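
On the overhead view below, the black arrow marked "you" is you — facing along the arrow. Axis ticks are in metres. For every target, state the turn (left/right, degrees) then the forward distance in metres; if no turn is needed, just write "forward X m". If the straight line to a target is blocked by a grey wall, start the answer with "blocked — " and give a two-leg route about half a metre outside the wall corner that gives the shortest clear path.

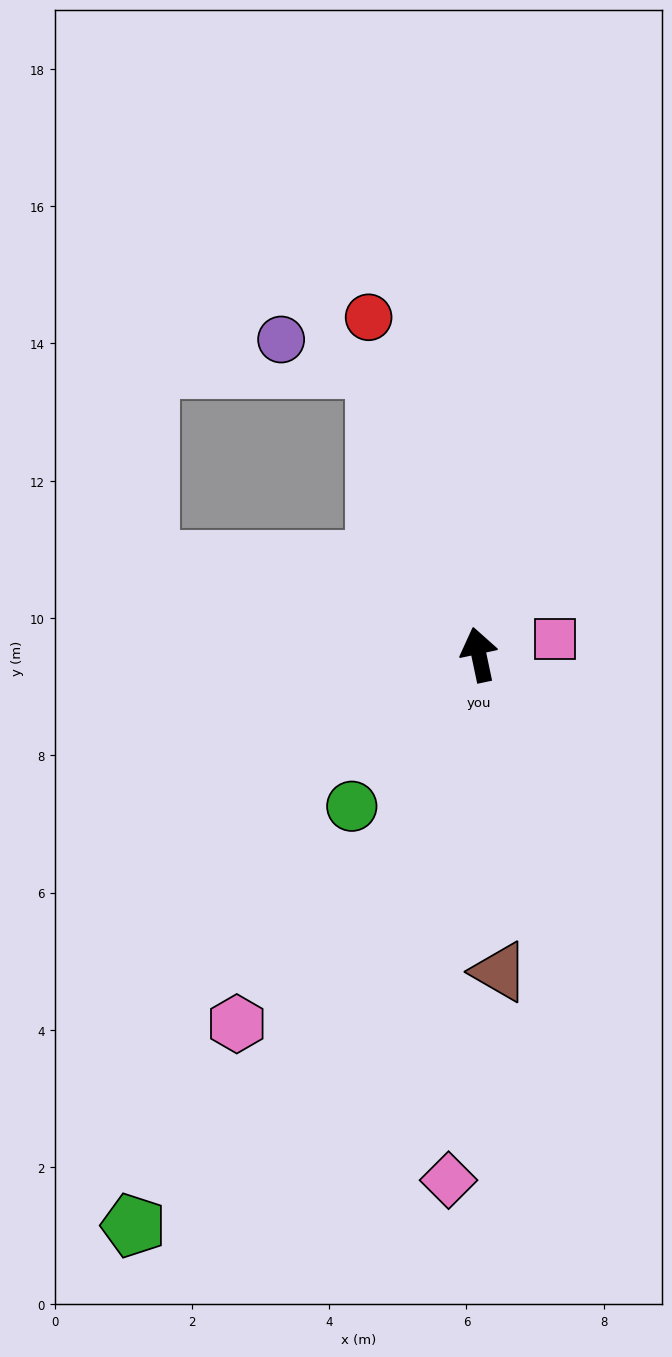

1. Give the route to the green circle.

turn left 128°, forward 2.9 m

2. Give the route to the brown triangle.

turn left 172°, forward 4.6 m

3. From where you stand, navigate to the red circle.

turn left 6°, forward 5.2 m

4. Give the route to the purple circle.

blocked — turn left 8°, forward 4.4 m, then turn left 53°, forward 1.4 m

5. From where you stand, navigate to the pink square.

turn right 90°, forward 1.1 m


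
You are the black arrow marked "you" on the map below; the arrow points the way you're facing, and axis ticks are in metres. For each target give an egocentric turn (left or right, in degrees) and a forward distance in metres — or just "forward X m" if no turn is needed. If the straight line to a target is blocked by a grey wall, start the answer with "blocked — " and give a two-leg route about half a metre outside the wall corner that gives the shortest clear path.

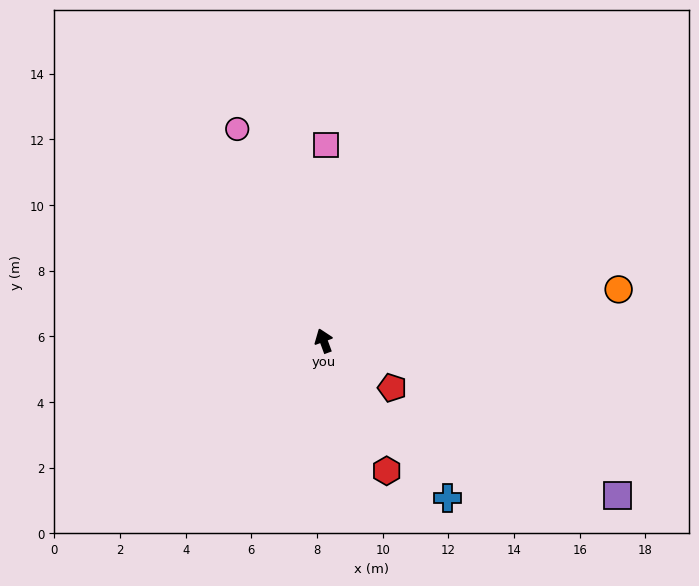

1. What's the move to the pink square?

turn right 21°, forward 6.0 m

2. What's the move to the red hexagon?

turn right 174°, forward 4.4 m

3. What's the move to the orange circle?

turn right 100°, forward 9.1 m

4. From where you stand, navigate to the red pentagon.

turn right 145°, forward 2.5 m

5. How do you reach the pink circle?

forward 7.0 m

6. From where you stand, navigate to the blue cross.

turn right 162°, forward 6.1 m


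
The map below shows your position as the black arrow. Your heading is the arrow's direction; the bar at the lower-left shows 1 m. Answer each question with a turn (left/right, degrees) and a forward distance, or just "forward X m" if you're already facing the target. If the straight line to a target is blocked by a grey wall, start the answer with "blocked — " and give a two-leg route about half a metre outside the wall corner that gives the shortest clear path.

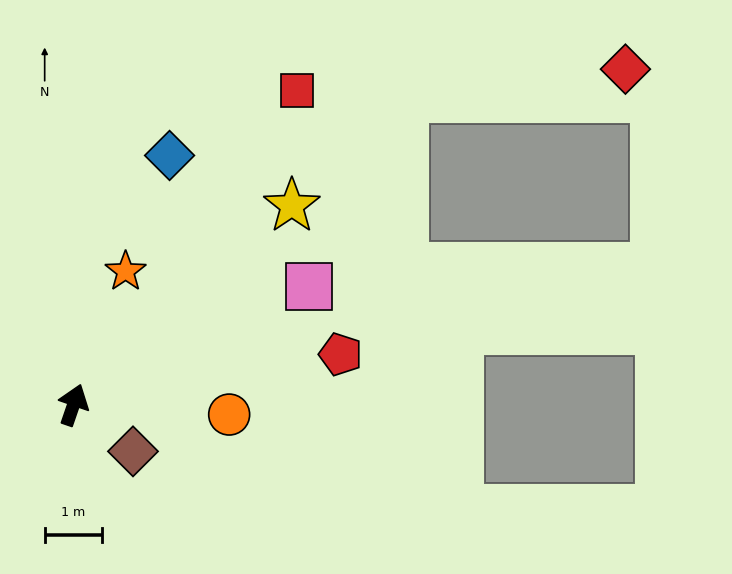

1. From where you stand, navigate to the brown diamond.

turn right 109°, forward 1.3 m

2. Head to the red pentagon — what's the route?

turn right 60°, forward 4.7 m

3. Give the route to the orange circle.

turn right 75°, forward 2.7 m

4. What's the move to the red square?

turn right 16°, forward 6.7 m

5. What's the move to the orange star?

turn right 2°, forward 2.5 m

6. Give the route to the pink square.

turn right 44°, forward 4.6 m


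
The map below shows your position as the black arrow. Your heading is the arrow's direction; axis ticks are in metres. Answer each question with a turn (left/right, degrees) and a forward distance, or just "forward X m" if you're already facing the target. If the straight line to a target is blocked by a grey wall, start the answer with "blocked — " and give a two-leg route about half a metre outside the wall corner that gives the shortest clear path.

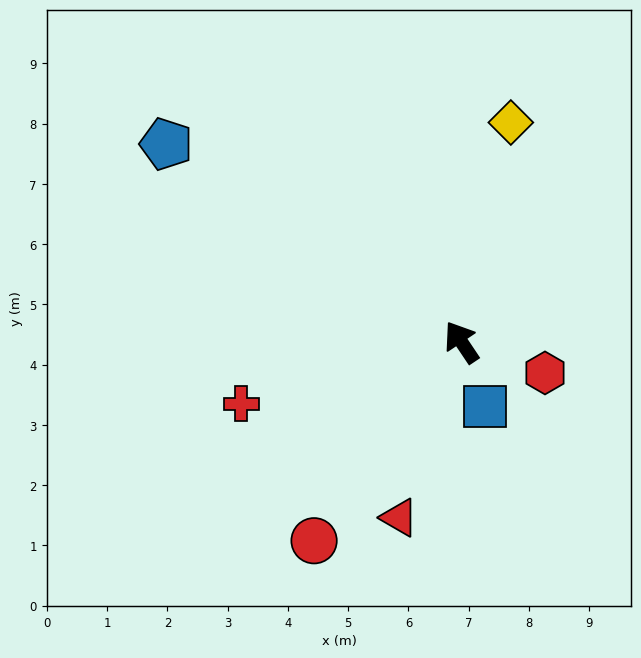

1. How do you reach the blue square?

turn left 166°, forward 1.1 m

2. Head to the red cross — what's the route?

turn left 72°, forward 3.8 m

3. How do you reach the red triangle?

turn left 127°, forward 3.1 m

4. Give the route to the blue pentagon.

turn left 22°, forward 5.9 m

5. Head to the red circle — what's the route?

turn left 110°, forward 4.1 m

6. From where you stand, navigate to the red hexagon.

turn right 144°, forward 1.5 m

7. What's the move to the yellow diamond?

turn right 46°, forward 3.7 m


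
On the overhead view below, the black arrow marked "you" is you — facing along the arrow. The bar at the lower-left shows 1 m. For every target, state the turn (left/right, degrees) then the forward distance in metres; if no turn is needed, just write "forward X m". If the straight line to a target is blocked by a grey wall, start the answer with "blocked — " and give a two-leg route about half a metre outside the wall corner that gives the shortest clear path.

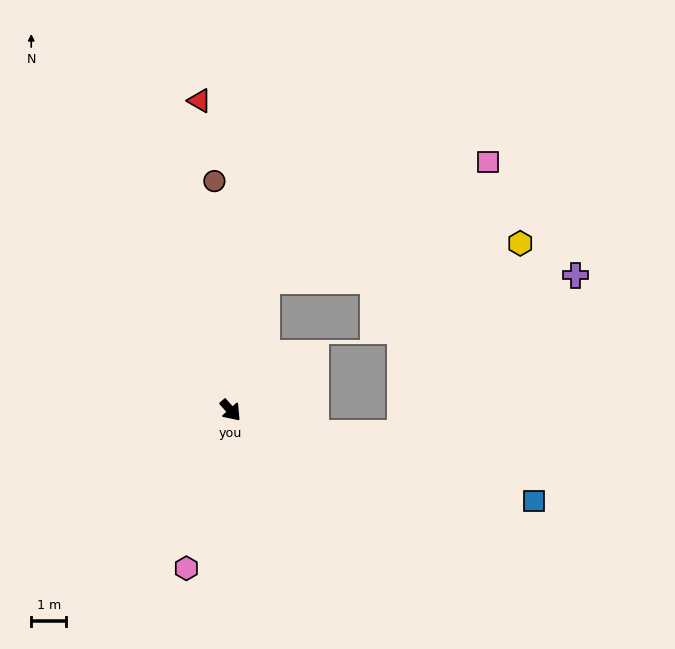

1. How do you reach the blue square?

turn left 32°, forward 9.0 m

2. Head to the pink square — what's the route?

blocked — turn left 124°, forward 3.9 m, then turn right 48°, forward 7.2 m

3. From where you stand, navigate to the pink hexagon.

turn right 57°, forward 4.7 m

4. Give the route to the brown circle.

turn left 142°, forward 6.5 m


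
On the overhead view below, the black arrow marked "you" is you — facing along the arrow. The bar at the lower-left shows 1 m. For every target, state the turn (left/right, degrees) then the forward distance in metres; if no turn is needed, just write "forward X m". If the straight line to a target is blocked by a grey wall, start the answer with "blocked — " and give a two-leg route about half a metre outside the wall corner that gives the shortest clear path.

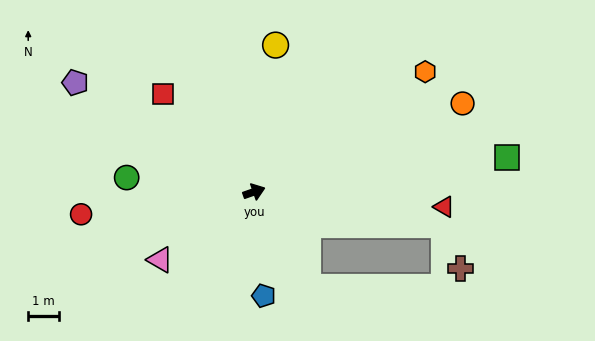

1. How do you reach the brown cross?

blocked — turn right 29°, forward 6.2 m, then turn right 59°, forward 1.5 m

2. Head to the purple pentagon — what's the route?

turn left 129°, forward 6.7 m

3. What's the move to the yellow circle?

turn left 62°, forward 4.7 m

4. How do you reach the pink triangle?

turn right 164°, forward 3.7 m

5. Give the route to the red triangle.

turn right 24°, forward 6.1 m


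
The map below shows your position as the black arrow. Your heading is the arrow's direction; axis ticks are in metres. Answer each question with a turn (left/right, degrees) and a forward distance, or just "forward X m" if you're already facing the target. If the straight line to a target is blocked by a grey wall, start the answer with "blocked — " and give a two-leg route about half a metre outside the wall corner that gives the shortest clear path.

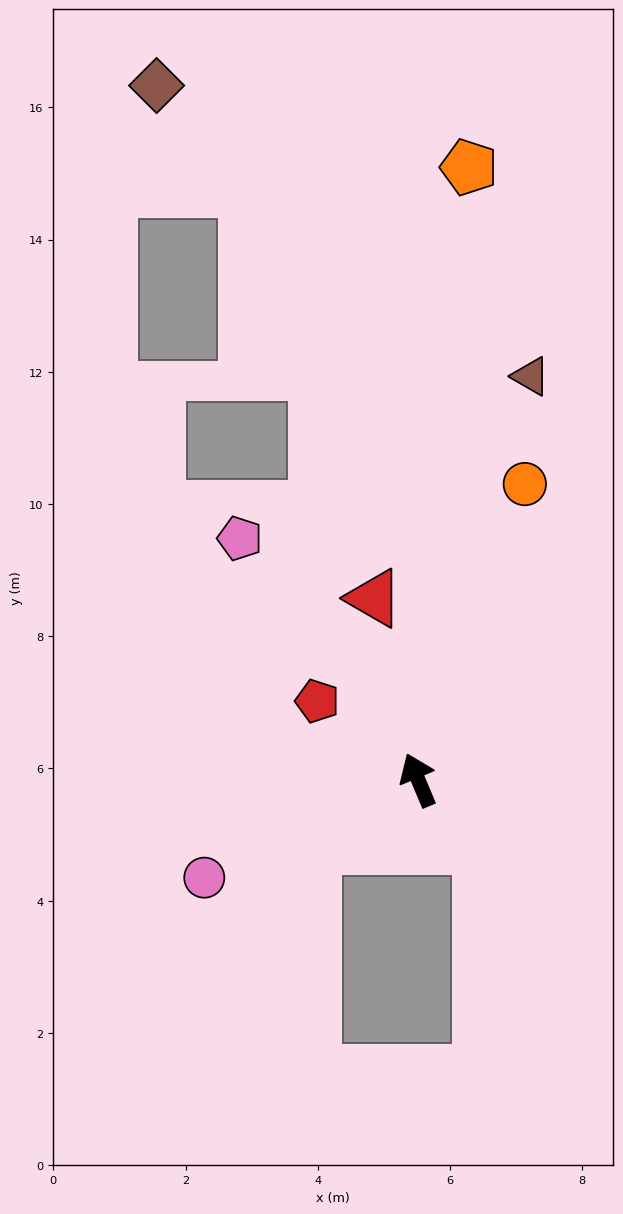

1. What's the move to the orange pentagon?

turn right 28°, forward 9.3 m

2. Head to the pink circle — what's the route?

turn left 92°, forward 3.6 m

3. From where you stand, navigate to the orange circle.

turn right 43°, forward 4.8 m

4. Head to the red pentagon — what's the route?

turn left 29°, forward 1.9 m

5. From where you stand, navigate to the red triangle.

turn right 9°, forward 2.8 m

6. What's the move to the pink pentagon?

turn left 14°, forward 4.5 m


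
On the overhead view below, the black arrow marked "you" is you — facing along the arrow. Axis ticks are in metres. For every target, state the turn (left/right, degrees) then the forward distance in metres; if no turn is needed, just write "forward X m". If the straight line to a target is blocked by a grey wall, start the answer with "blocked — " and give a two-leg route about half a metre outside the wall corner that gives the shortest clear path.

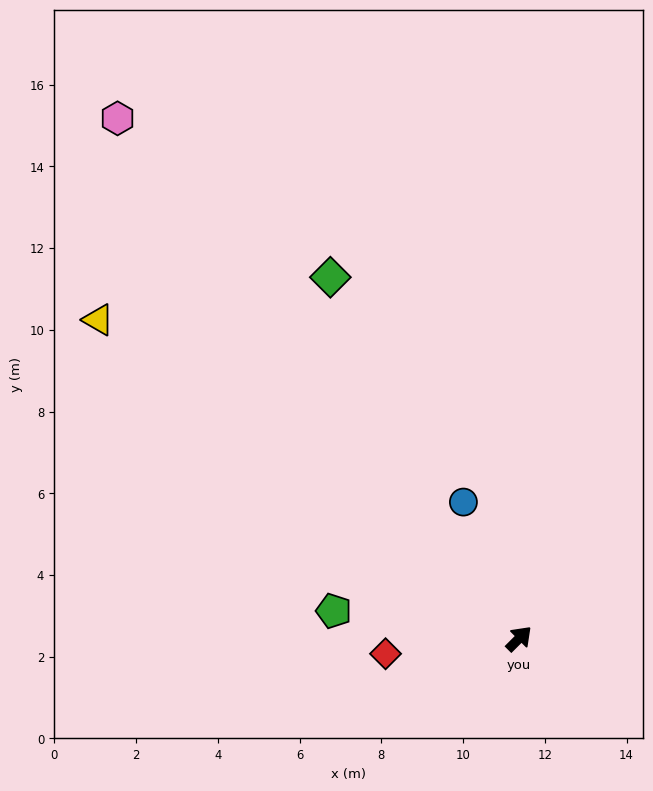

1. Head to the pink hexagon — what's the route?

turn left 83°, forward 16.1 m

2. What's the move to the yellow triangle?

turn left 98°, forward 12.9 m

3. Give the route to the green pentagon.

turn left 127°, forward 4.6 m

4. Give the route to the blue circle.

turn left 67°, forward 3.6 m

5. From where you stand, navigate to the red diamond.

turn left 142°, forward 3.3 m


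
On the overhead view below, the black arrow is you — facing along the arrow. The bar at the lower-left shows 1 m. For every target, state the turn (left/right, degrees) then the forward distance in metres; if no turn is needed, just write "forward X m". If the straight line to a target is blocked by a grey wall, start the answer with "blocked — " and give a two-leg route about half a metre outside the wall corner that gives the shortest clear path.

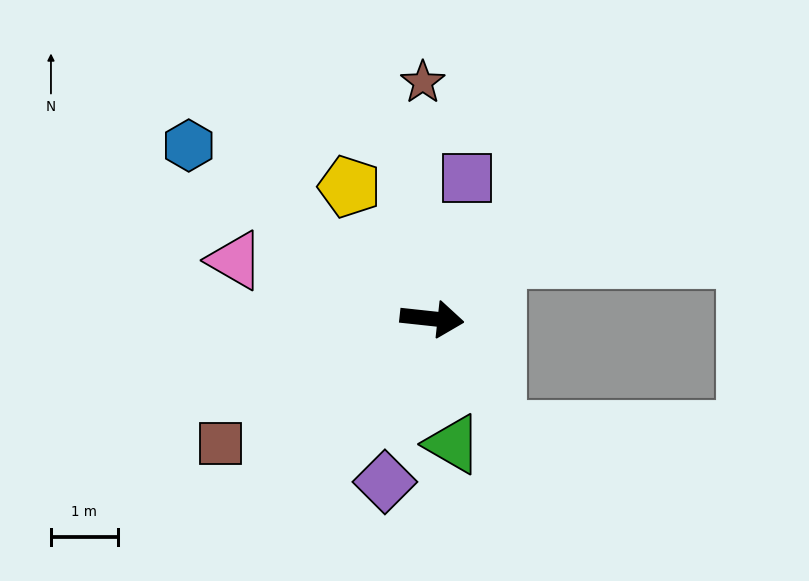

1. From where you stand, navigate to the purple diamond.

turn right 100°, forward 2.5 m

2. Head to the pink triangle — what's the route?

turn left 170°, forward 3.1 m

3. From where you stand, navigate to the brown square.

turn right 143°, forward 3.7 m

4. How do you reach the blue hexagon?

turn left 151°, forward 4.5 m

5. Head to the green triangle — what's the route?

turn right 74°, forward 1.9 m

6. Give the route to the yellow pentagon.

turn left 128°, forward 2.3 m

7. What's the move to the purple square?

turn left 82°, forward 2.2 m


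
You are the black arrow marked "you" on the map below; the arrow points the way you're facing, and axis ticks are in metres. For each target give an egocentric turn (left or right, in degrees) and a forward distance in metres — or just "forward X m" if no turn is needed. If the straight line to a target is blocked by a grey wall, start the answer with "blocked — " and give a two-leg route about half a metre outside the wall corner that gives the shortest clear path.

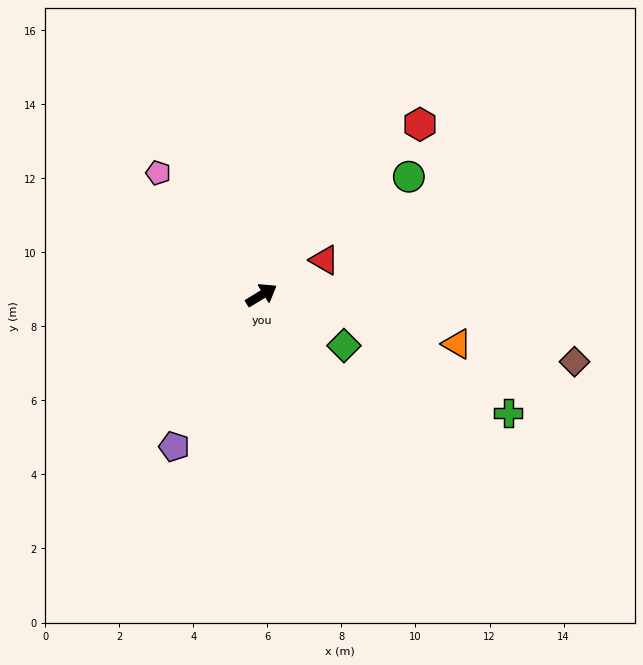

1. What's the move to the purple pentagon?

turn right 151°, forward 4.7 m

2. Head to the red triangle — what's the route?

turn right 2°, forward 1.9 m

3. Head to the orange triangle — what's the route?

turn right 45°, forward 5.4 m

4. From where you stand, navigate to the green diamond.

turn right 63°, forward 2.6 m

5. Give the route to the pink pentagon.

turn left 99°, forward 4.3 m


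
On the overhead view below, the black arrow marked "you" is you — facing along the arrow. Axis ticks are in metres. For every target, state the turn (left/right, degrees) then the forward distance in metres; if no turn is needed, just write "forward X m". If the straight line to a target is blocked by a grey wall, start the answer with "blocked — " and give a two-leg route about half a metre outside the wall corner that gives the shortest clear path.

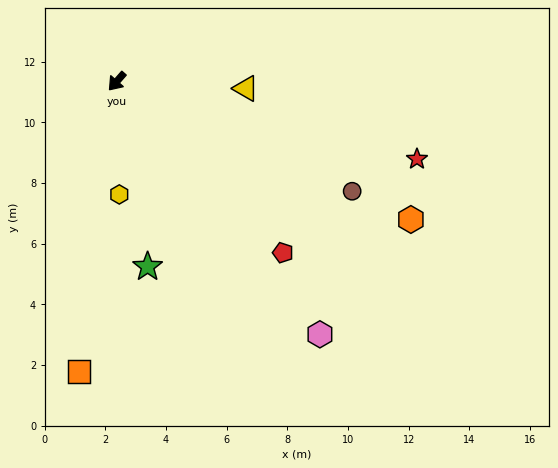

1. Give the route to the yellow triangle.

turn left 128°, forward 4.3 m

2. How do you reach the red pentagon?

turn left 85°, forward 7.9 m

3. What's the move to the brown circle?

turn left 106°, forward 8.6 m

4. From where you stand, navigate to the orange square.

turn left 34°, forward 9.6 m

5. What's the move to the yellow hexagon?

turn left 42°, forward 3.7 m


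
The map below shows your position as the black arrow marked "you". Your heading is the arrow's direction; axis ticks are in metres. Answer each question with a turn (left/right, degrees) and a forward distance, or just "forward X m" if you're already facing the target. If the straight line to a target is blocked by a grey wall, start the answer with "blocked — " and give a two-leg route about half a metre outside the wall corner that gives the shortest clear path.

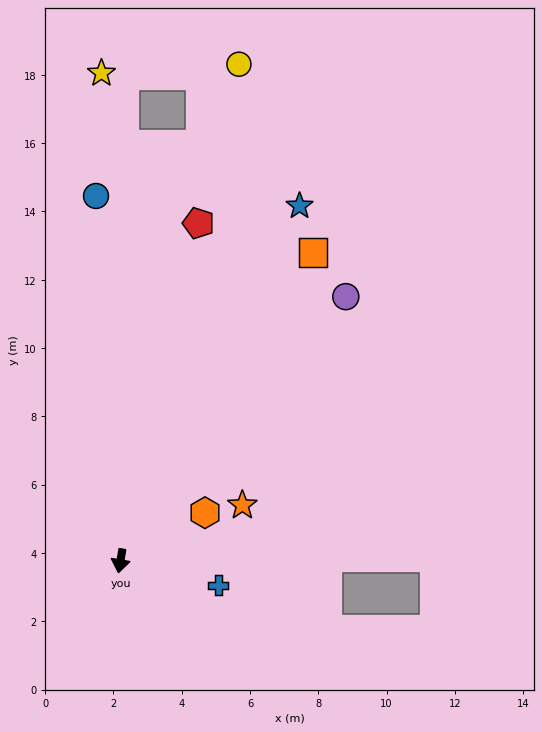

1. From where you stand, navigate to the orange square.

turn left 158°, forward 10.6 m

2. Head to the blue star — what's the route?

turn left 163°, forward 11.6 m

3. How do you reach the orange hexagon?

turn left 129°, forward 2.8 m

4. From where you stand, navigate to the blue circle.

turn right 167°, forward 10.7 m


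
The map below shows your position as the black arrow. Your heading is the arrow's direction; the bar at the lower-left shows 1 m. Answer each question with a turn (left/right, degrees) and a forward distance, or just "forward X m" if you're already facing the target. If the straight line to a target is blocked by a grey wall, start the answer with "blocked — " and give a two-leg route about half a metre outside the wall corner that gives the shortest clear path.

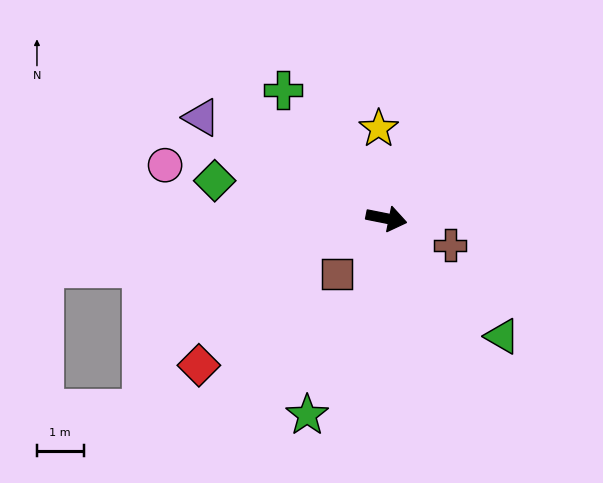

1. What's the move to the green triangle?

turn right 34°, forward 3.5 m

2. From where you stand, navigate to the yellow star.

turn left 106°, forward 1.9 m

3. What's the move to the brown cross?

turn right 11°, forward 1.5 m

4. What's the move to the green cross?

turn left 140°, forward 3.5 m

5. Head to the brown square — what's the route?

turn right 120°, forward 1.6 m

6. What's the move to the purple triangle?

turn left 163°, forward 4.5 m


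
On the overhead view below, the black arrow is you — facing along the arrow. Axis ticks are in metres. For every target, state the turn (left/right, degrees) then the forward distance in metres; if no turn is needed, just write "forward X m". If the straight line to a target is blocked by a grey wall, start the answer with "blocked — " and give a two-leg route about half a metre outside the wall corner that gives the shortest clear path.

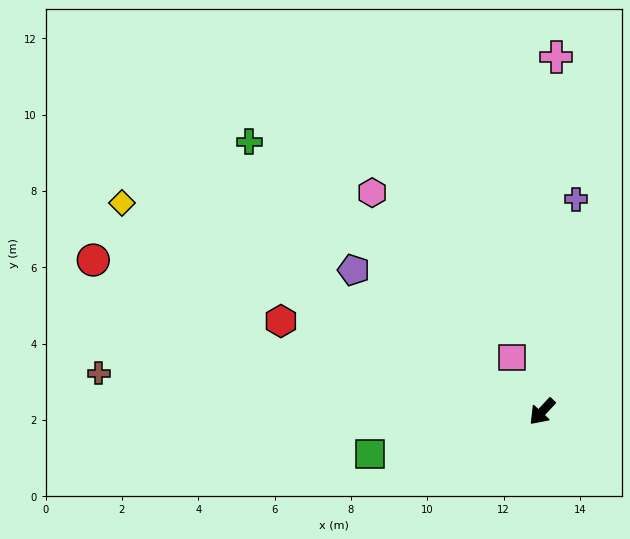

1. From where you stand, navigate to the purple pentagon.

turn right 84°, forward 6.2 m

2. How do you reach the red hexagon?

turn right 66°, forward 7.2 m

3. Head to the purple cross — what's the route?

turn right 146°, forward 5.6 m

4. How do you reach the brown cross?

turn right 52°, forward 11.7 m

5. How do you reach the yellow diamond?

turn right 74°, forward 12.3 m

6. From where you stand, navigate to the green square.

turn right 33°, forward 4.6 m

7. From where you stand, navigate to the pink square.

turn right 108°, forward 1.6 m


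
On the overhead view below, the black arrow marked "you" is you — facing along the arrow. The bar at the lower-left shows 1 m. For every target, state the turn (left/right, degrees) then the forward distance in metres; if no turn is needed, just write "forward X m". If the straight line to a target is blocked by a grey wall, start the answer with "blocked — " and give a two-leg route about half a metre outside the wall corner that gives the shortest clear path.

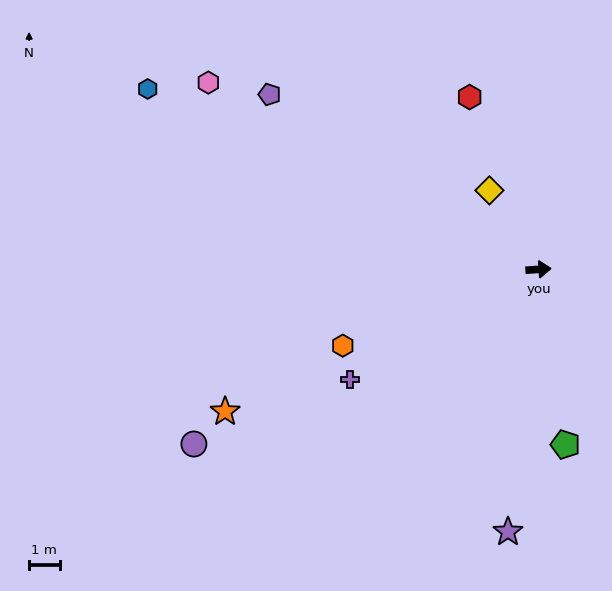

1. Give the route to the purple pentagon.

turn left 143°, forward 10.5 m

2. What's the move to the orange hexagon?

turn right 163°, forward 6.8 m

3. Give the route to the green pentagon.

turn right 85°, forward 5.8 m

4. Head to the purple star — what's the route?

turn right 100°, forward 8.6 m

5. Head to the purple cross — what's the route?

turn right 154°, forward 7.1 m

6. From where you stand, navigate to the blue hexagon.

turn left 151°, forward 14.0 m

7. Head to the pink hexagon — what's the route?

turn left 147°, forward 12.4 m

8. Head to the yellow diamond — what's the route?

turn left 118°, forward 3.0 m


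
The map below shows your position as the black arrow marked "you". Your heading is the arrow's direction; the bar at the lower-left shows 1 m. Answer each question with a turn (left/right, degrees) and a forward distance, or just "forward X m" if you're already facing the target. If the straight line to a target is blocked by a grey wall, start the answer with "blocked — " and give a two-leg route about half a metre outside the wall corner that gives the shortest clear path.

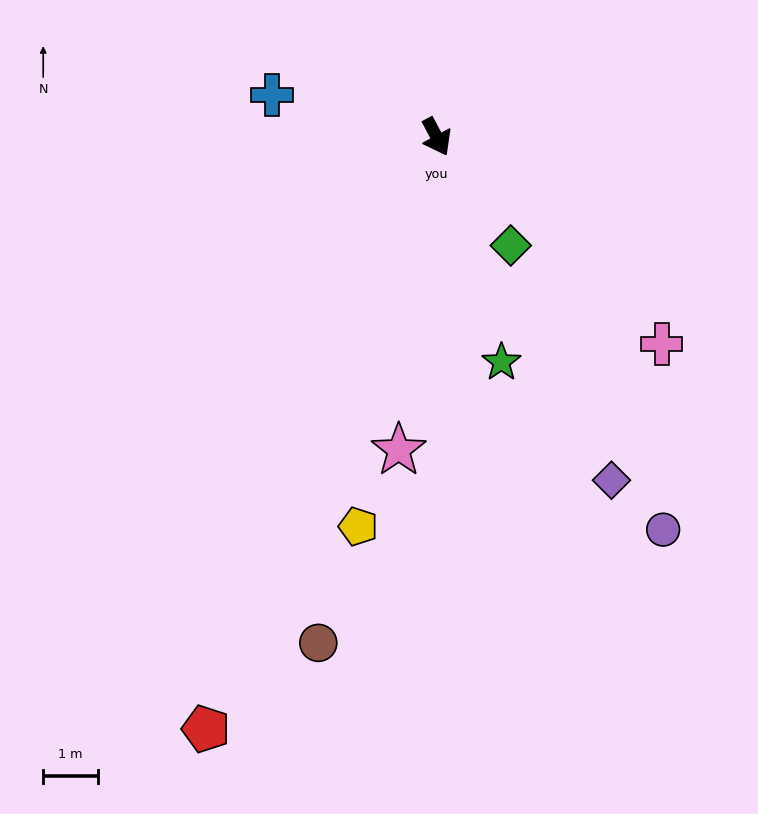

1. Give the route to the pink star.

turn right 35°, forward 5.7 m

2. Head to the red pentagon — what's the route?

turn right 49°, forward 11.6 m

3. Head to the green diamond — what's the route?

turn left 6°, forward 2.4 m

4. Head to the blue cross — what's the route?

turn right 132°, forward 3.1 m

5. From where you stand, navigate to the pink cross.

turn left 19°, forward 5.6 m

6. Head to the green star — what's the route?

turn right 12°, forward 4.3 m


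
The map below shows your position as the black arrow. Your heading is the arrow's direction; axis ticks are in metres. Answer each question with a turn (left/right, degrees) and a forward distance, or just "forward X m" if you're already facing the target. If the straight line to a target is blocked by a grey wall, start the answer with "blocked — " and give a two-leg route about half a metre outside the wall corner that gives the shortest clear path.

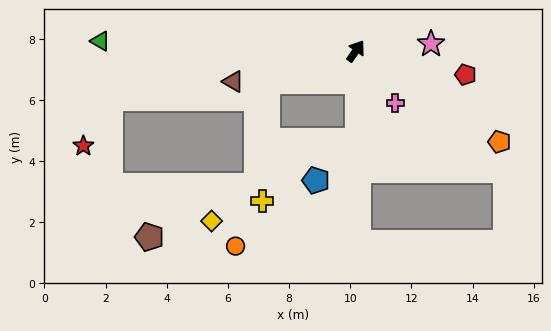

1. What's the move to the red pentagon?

turn right 68°, forward 3.7 m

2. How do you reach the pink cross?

turn right 108°, forward 2.1 m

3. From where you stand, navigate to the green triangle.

turn left 122°, forward 8.4 m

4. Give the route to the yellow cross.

blocked — turn left 144°, forward 3.1 m, then turn left 68°, forward 3.9 m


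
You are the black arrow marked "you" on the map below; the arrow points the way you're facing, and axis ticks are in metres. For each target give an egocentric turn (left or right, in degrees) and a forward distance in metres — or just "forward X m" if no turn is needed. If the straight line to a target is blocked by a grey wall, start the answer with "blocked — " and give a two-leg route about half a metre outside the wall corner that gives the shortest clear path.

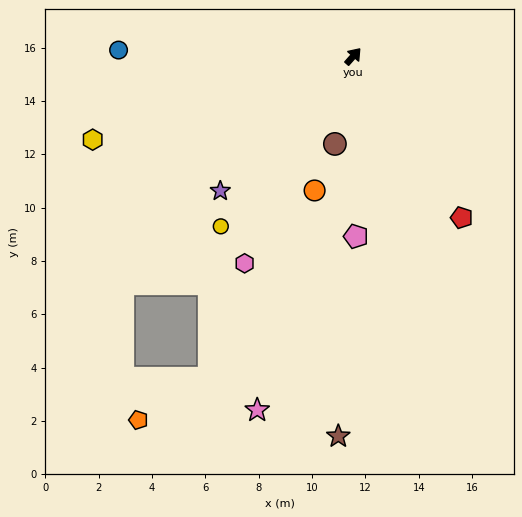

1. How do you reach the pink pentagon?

turn right 138°, forward 6.8 m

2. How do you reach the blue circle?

turn left 130°, forward 8.8 m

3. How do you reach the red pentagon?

turn right 105°, forward 7.3 m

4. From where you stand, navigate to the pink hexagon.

turn right 166°, forward 8.8 m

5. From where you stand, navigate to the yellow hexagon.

turn left 149°, forward 10.3 m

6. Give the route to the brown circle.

turn right 150°, forward 3.4 m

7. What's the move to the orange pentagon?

blocked — turn right 163°, forward 13.2 m, then turn right 35°, forward 3.1 m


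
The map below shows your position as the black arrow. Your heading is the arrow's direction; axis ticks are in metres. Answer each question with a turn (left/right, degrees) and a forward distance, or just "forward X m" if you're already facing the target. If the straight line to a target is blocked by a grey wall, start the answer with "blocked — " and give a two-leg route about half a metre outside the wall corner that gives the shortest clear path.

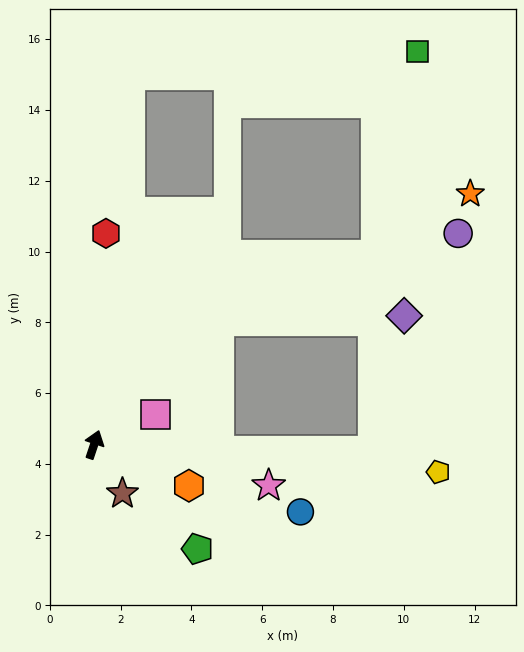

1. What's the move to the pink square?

turn right 45°, forward 1.9 m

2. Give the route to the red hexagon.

turn left 15°, forward 6.0 m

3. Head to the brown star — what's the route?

turn right 131°, forward 1.6 m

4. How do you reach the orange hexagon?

turn right 95°, forward 2.9 m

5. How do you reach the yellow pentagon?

turn right 76°, forward 9.8 m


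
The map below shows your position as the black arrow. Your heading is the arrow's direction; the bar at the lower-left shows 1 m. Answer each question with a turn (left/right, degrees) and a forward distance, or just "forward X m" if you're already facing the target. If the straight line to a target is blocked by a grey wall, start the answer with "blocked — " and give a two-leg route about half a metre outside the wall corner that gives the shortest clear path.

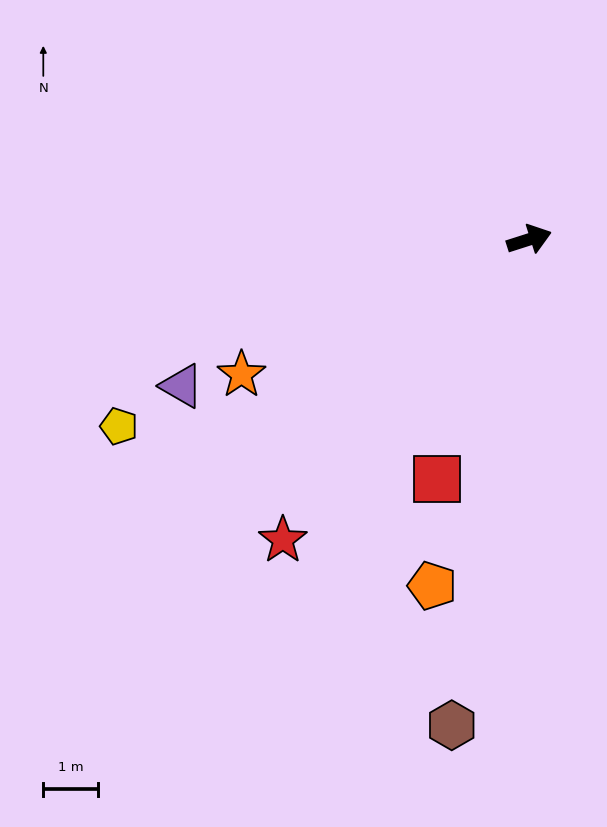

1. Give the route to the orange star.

turn right 173°, forward 5.8 m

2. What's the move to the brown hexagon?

turn right 117°, forward 9.0 m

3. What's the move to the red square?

turn right 129°, forward 4.7 m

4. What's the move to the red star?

turn right 147°, forward 7.1 m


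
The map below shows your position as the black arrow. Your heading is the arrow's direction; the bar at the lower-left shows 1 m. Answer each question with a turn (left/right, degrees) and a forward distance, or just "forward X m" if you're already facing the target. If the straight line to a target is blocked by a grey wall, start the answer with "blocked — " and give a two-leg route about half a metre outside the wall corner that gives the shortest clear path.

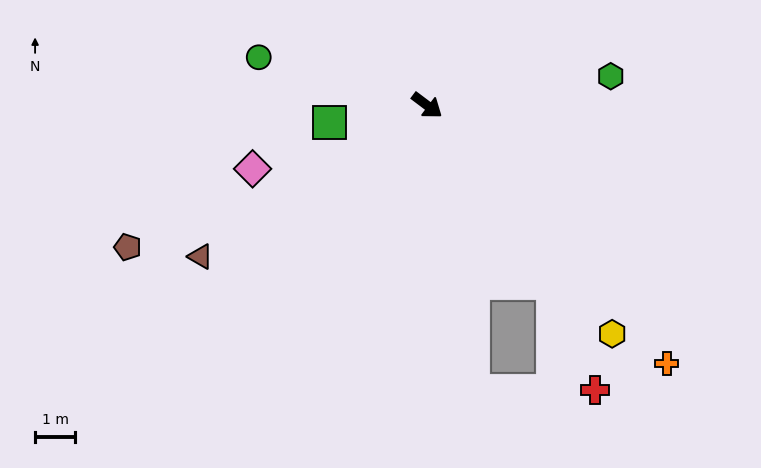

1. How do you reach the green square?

turn right 133°, forward 2.5 m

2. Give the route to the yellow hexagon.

turn right 14°, forward 7.4 m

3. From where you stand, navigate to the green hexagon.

turn left 46°, forward 4.7 m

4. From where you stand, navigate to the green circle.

turn right 159°, forward 4.4 m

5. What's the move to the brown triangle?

turn right 109°, forward 6.8 m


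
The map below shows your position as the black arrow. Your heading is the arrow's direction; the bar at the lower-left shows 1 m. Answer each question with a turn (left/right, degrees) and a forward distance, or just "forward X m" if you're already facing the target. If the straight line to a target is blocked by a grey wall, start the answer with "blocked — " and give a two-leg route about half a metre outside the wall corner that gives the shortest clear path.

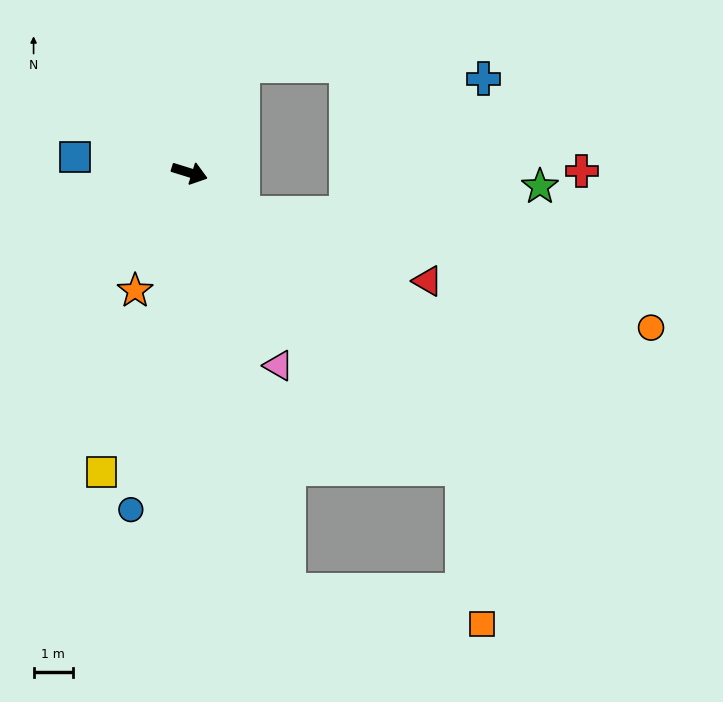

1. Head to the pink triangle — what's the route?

turn right 48°, forward 5.4 m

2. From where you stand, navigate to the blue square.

turn right 171°, forward 2.9 m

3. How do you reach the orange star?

turn right 97°, forward 3.3 m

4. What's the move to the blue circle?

turn right 83°, forward 8.6 m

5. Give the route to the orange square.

blocked — turn right 30°, forward 10.2 m, then turn right 35°, forward 3.9 m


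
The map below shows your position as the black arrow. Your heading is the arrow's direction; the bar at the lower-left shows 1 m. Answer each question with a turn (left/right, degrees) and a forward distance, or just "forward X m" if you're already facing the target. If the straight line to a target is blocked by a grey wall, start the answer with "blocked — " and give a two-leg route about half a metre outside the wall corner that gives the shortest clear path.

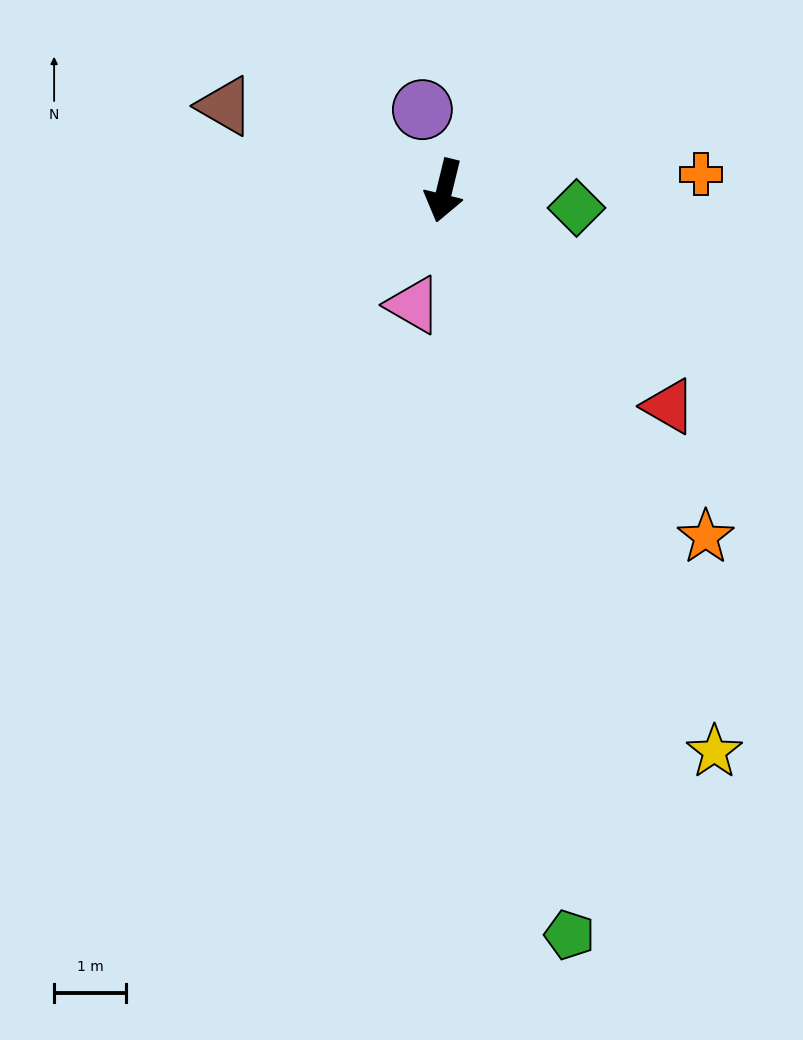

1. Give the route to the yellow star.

turn left 39°, forward 8.7 m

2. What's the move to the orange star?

turn left 51°, forward 6.0 m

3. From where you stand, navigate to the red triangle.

turn left 60°, forward 4.3 m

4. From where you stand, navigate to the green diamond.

turn left 96°, forward 1.9 m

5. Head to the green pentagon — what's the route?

turn left 23°, forward 10.5 m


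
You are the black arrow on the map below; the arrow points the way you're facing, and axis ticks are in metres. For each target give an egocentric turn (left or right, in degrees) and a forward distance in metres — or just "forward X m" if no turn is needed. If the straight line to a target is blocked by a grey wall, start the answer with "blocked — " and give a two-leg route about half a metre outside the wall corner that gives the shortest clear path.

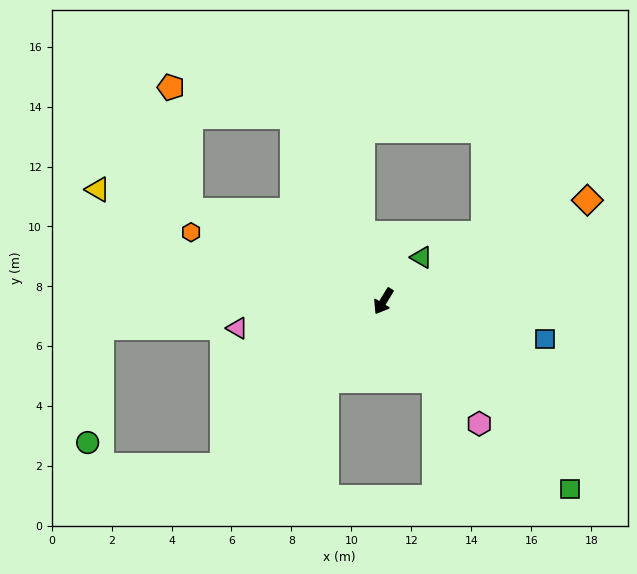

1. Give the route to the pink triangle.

turn right 48°, forward 5.0 m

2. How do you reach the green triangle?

turn left 170°, forward 1.9 m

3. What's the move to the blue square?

turn left 108°, forward 5.5 m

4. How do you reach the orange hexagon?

turn right 78°, forward 6.8 m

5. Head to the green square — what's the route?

turn left 76°, forward 8.8 m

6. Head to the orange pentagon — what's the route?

blocked — turn right 122°, forward 6.9 m, then turn left 50°, forward 4.2 m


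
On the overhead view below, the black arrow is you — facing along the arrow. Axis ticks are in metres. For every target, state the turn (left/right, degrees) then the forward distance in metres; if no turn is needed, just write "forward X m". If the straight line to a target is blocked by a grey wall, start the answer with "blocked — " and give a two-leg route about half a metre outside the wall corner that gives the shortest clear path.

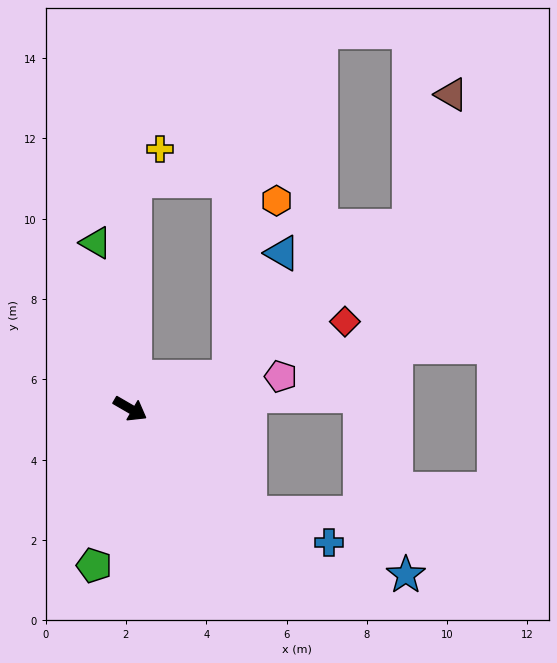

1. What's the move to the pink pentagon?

turn left 42°, forward 3.8 m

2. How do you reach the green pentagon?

turn right 73°, forward 4.0 m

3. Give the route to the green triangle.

turn left 132°, forward 4.2 m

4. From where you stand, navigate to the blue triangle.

blocked — turn left 48°, forward 2.6 m, then turn left 49°, forward 3.4 m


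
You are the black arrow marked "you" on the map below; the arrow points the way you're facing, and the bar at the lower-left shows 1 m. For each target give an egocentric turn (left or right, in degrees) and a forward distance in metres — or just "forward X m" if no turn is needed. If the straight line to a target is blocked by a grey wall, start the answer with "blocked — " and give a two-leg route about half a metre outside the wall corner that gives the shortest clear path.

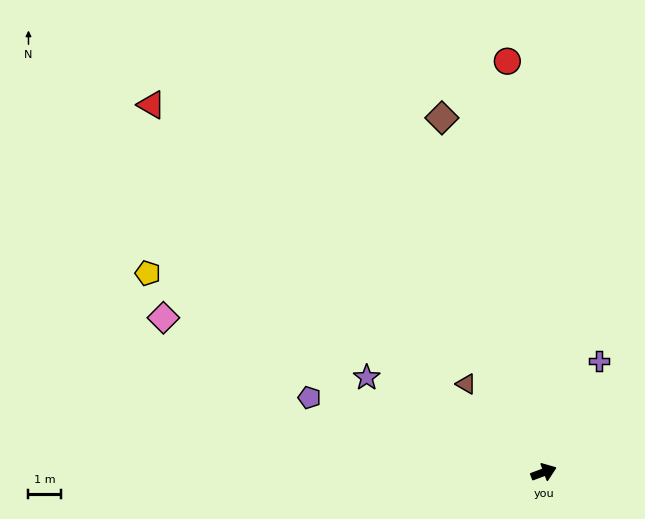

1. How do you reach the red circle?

turn left 75°, forward 12.7 m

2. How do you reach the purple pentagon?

turn left 142°, forward 7.6 m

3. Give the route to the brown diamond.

turn left 86°, forward 11.3 m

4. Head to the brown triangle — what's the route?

turn left 111°, forward 3.6 m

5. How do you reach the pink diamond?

turn left 138°, forward 12.6 m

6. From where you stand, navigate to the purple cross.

turn left 43°, forward 3.8 m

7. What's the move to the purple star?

turn left 131°, forward 6.2 m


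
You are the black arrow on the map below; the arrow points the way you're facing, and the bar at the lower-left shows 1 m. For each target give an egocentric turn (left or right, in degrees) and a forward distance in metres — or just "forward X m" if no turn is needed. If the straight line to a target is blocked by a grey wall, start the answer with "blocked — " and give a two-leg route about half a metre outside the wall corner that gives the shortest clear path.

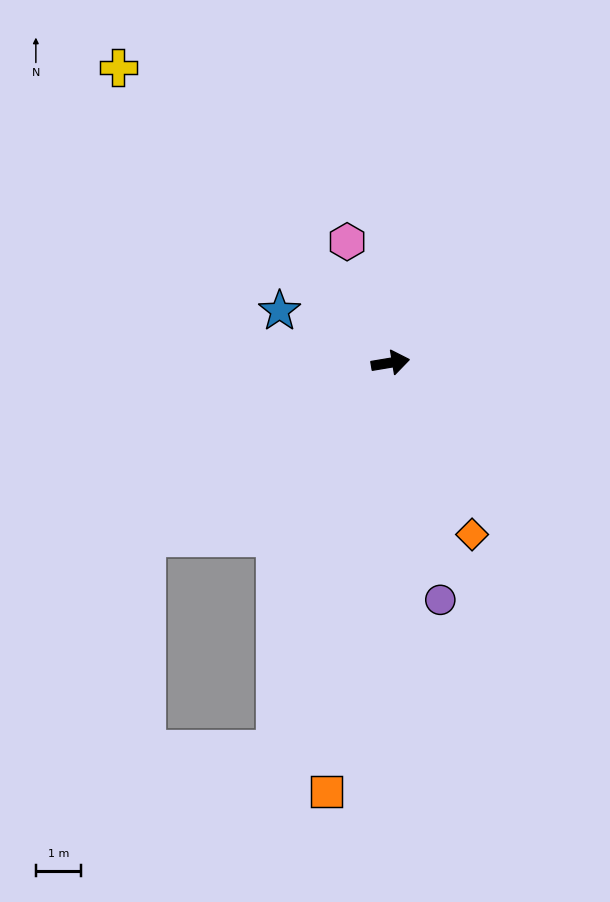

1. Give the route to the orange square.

turn right 108°, forward 9.7 m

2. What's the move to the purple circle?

turn right 88°, forward 5.4 m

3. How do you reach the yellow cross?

turn left 123°, forward 8.9 m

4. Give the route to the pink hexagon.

turn left 100°, forward 2.9 m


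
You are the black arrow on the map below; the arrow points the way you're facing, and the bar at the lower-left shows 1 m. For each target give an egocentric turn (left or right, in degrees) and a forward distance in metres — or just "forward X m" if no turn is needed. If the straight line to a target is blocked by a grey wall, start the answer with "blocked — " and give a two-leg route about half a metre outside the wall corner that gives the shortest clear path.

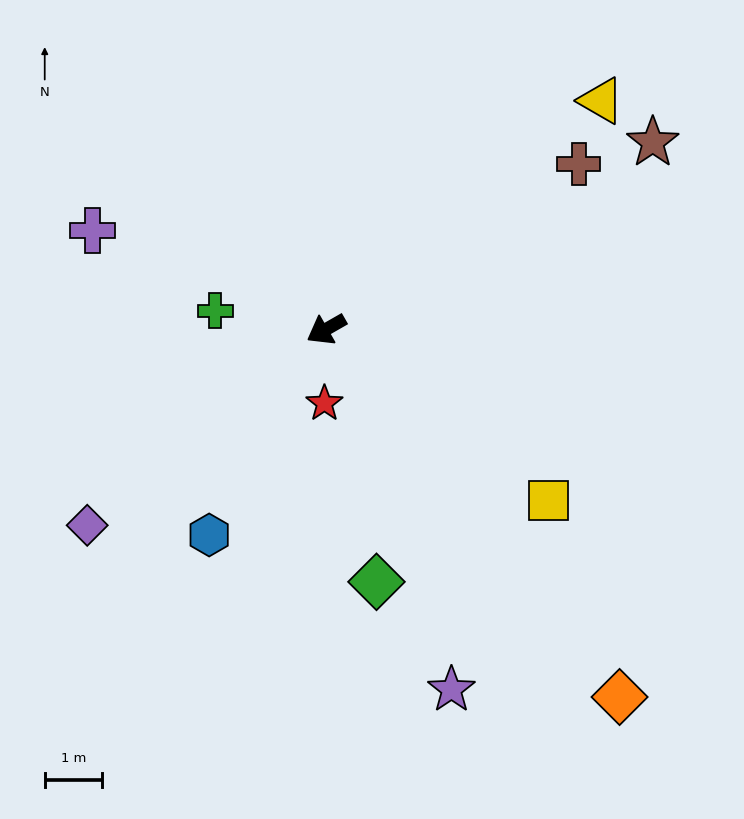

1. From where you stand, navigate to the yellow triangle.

turn right 170°, forward 6.3 m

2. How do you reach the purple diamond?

turn left 10°, forward 5.4 m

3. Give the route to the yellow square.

turn left 113°, forward 4.9 m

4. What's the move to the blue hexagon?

turn left 31°, forward 4.2 m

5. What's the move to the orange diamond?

turn left 99°, forward 8.3 m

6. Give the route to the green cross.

turn right 39°, forward 2.0 m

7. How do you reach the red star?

turn left 59°, forward 1.3 m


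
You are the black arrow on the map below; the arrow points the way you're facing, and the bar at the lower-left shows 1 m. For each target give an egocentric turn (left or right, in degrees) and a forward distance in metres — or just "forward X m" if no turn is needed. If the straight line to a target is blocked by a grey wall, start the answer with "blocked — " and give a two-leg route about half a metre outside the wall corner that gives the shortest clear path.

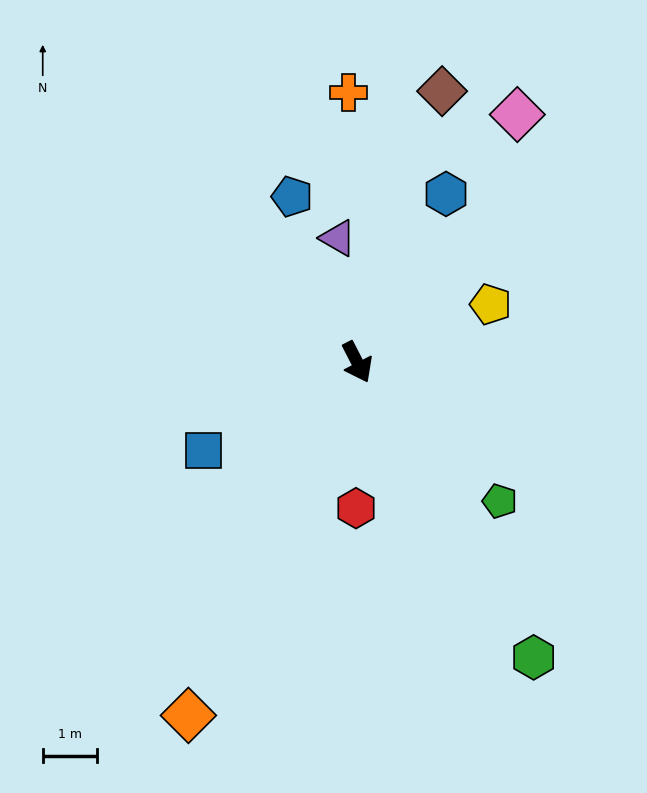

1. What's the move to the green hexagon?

turn left 4°, forward 6.3 m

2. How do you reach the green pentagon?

turn left 19°, forward 3.7 m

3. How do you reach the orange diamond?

turn right 53°, forward 7.2 m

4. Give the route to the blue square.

turn right 87°, forward 3.3 m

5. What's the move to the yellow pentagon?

turn left 86°, forward 2.7 m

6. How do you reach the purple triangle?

turn left 162°, forward 2.3 m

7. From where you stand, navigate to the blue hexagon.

turn left 125°, forward 3.5 m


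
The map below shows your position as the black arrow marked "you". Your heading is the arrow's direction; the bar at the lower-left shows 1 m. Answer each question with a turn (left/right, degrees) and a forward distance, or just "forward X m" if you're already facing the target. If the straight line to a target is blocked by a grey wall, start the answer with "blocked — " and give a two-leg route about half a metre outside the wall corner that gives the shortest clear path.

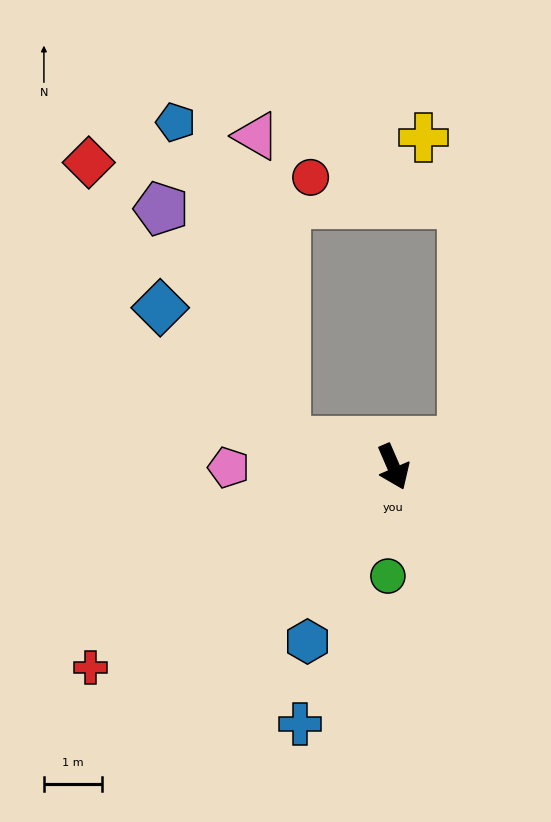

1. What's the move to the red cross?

turn right 80°, forward 6.3 m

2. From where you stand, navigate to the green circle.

turn right 26°, forward 1.9 m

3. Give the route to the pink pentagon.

turn right 113°, forward 2.8 m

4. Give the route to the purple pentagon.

blocked — turn right 127°, forward 1.9 m, then turn right 48°, forward 4.5 m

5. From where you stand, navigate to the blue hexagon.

turn right 50°, forward 3.3 m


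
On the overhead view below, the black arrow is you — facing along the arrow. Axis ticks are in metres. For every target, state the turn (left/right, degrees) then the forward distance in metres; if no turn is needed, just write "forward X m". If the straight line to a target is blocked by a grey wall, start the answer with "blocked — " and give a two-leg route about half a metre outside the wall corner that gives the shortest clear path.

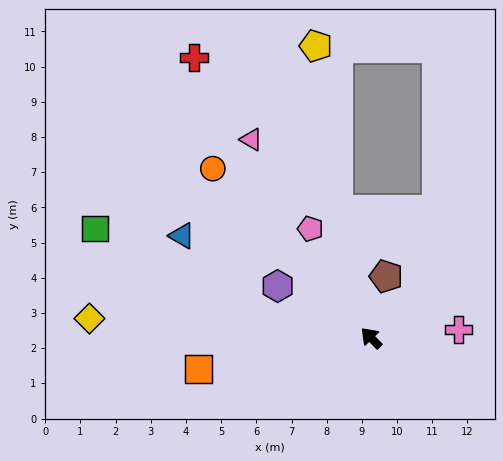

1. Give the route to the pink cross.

turn right 129°, forward 2.5 m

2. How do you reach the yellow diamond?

turn left 42°, forward 8.0 m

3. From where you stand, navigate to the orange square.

turn left 56°, forward 5.0 m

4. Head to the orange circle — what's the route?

forward 6.6 m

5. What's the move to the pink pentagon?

turn right 15°, forward 3.5 m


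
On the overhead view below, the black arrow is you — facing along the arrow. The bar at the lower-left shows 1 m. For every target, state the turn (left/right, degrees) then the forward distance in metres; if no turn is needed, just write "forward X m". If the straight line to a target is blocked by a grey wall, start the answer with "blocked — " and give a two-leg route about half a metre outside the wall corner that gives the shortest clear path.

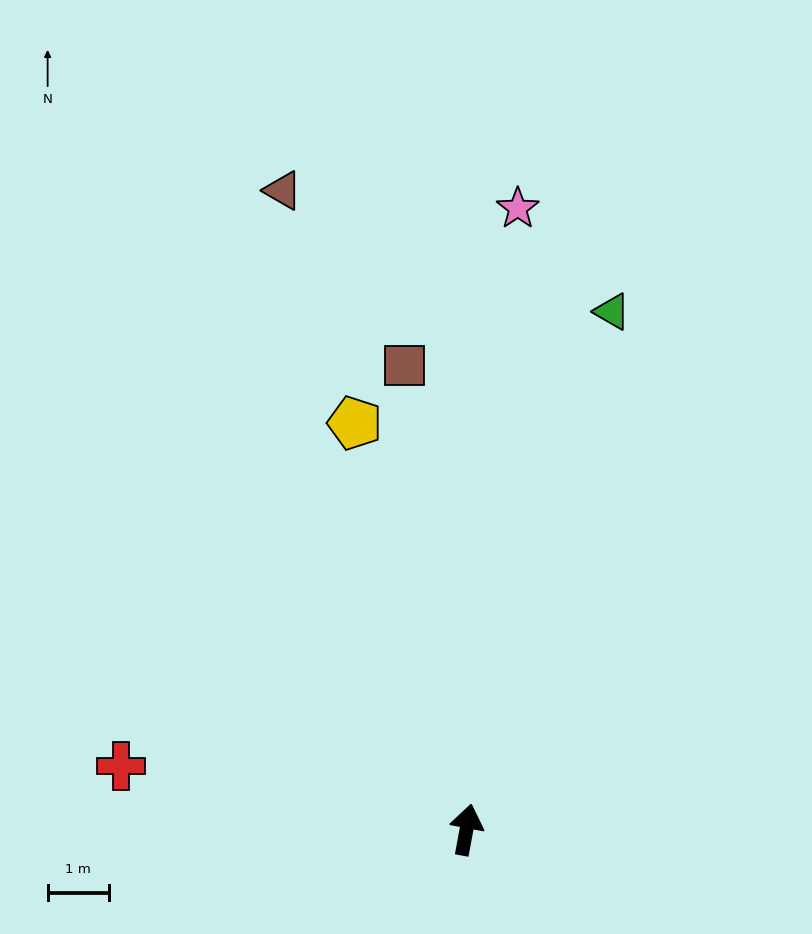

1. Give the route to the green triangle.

turn right 5°, forward 8.8 m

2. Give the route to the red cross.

turn left 90°, forward 5.7 m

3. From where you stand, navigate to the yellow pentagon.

turn left 26°, forward 6.9 m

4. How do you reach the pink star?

turn left 6°, forward 10.1 m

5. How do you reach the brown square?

turn left 18°, forward 7.6 m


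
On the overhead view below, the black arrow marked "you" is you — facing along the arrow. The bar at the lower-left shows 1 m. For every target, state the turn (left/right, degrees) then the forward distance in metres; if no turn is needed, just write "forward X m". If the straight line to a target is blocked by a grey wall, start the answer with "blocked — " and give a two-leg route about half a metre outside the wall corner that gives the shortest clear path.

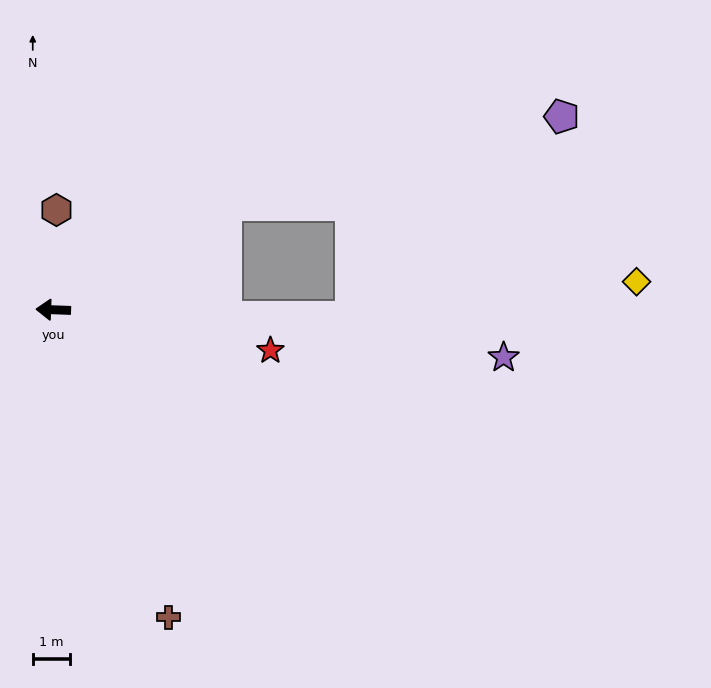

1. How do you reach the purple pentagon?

blocked — turn right 147°, forward 5.4 m, then turn right 16°, forward 9.2 m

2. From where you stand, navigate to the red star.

turn left 171°, forward 5.9 m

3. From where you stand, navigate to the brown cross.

turn left 113°, forward 8.7 m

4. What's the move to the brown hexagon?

turn right 90°, forward 2.7 m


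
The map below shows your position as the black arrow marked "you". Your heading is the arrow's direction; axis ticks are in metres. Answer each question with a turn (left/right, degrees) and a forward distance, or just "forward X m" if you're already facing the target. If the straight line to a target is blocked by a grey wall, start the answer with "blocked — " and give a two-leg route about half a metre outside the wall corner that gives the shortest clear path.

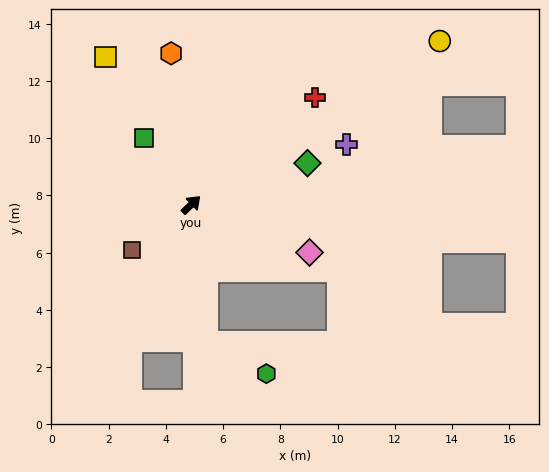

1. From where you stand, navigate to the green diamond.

turn right 24°, forward 4.3 m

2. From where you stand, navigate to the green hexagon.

blocked — turn right 128°, forward 4.9 m, then turn left 58°, forward 2.4 m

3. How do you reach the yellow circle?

turn right 10°, forward 10.4 m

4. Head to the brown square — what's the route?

turn left 174°, forward 2.6 m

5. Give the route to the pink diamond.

turn right 66°, forward 4.5 m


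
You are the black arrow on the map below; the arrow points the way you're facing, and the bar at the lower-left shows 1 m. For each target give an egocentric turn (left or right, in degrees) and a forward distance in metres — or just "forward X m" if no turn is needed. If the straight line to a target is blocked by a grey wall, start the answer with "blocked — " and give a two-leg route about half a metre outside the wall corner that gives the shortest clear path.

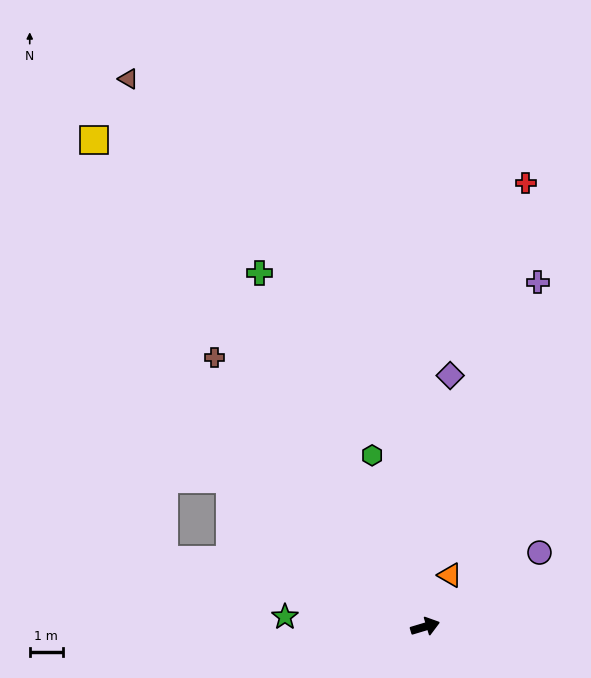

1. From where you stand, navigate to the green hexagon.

turn left 91°, forward 5.4 m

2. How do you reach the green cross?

turn left 98°, forward 11.8 m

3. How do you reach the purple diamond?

turn left 68°, forward 7.6 m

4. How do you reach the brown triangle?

turn left 102°, forward 18.8 m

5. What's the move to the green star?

turn left 159°, forward 4.2 m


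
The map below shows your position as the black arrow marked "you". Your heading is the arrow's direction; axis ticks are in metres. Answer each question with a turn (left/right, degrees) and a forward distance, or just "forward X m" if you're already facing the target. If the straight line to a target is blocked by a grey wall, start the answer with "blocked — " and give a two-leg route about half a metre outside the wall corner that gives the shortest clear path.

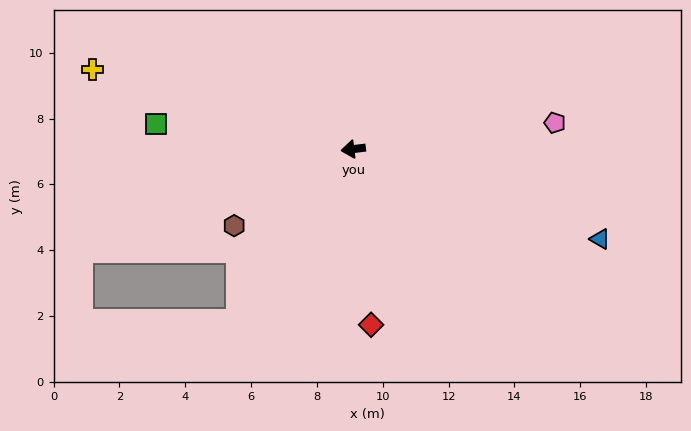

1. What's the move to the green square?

turn right 14°, forward 6.0 m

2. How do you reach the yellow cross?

turn right 24°, forward 8.3 m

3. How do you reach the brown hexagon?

turn left 26°, forward 4.3 m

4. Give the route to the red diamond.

turn left 89°, forward 5.4 m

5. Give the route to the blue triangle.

turn left 153°, forward 8.0 m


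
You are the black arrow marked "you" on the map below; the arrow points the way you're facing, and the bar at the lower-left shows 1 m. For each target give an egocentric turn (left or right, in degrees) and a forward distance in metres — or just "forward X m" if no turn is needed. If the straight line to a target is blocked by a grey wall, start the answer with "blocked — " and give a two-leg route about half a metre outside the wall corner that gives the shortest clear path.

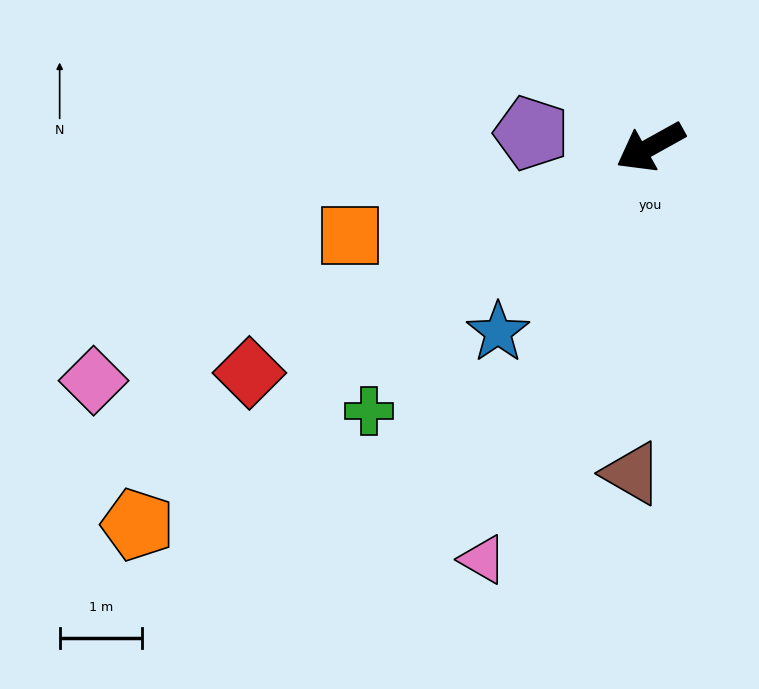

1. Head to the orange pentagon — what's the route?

turn left 7°, forward 7.7 m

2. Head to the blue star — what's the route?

turn left 22°, forward 2.9 m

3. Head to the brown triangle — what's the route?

turn left 58°, forward 4.0 m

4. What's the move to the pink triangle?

turn left 39°, forward 5.4 m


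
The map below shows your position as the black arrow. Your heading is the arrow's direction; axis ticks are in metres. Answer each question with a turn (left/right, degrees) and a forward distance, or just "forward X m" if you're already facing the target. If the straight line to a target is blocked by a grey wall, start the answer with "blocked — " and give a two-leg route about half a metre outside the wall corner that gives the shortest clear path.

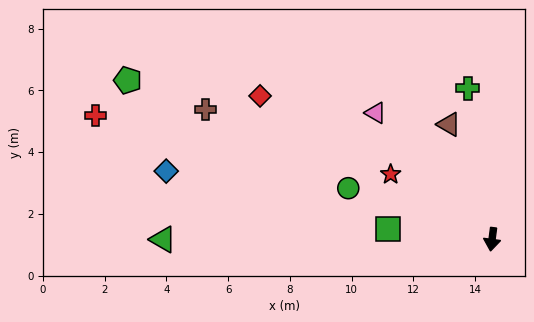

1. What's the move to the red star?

turn right 115°, forward 3.9 m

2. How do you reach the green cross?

turn right 163°, forward 5.0 m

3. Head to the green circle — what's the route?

turn right 102°, forward 4.9 m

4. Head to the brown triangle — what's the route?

turn right 152°, forward 4.0 m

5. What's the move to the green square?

turn right 88°, forward 3.4 m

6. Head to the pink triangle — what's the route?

turn right 130°, forward 5.6 m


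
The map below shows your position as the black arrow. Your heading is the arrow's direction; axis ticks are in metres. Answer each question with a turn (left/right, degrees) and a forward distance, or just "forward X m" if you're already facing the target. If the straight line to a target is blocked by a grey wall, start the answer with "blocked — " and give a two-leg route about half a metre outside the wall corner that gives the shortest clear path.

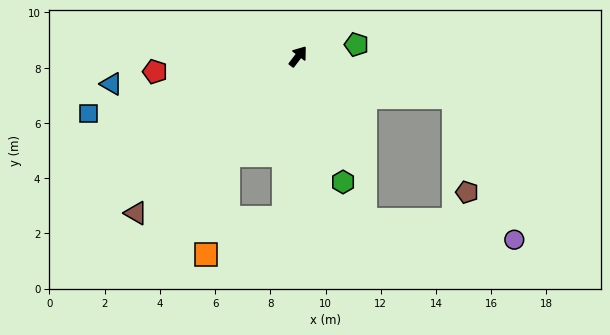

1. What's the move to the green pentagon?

turn right 41°, forward 2.2 m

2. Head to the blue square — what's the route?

turn left 142°, forward 7.9 m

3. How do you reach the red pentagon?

turn left 133°, forward 5.2 m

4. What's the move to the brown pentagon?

blocked — turn right 68°, forward 5.8 m, then turn right 66°, forward 3.5 m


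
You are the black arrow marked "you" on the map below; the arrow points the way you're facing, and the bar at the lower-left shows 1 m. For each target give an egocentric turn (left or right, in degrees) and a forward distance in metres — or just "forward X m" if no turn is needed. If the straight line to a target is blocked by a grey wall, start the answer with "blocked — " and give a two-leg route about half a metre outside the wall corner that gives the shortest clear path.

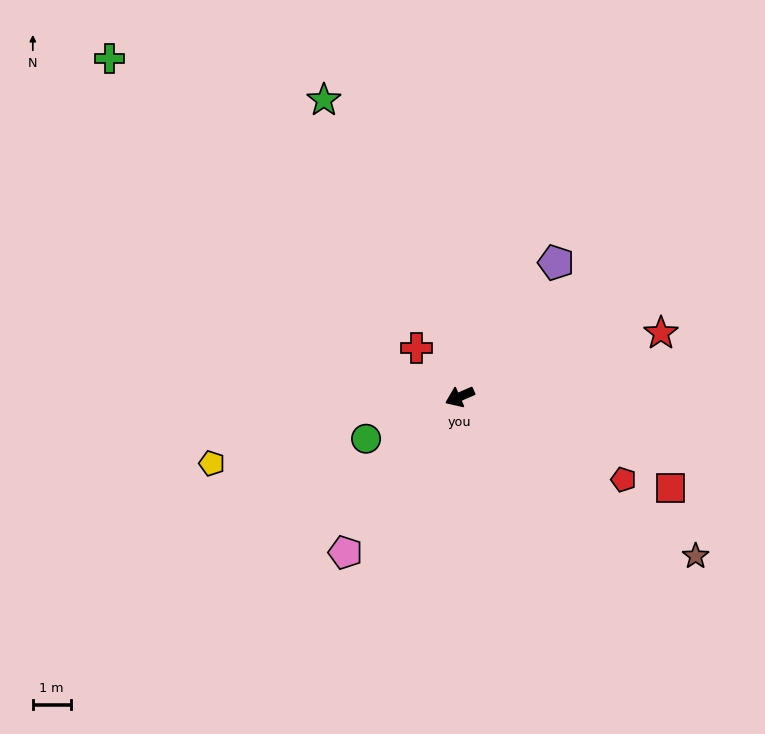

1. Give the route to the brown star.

turn left 122°, forward 7.5 m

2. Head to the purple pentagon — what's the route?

turn right 149°, forward 4.4 m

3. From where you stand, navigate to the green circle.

forward 2.7 m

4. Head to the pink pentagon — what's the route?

turn left 30°, forward 5.1 m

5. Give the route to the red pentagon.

turn left 130°, forward 4.9 m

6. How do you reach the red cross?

turn right 72°, forward 1.7 m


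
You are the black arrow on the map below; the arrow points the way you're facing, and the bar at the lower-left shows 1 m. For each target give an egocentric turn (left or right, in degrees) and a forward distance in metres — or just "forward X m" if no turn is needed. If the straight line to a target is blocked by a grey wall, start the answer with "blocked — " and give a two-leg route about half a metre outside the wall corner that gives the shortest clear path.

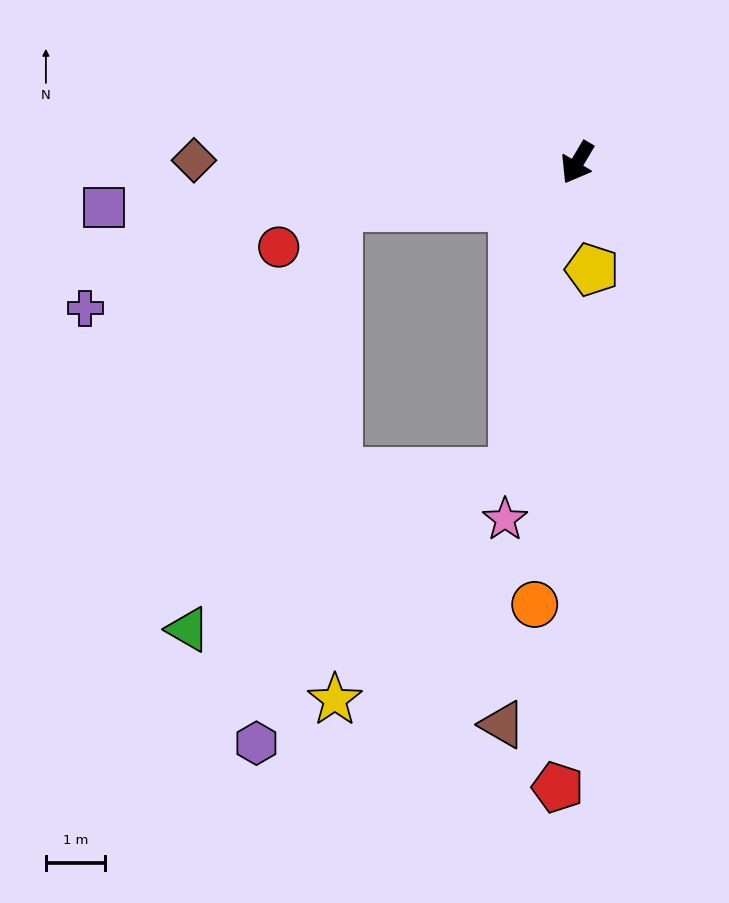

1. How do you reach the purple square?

turn right 54°, forward 8.1 m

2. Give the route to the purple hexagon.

blocked — turn right 49°, forward 4.1 m, then turn left 71°, forward 9.2 m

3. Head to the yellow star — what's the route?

blocked — turn right 49°, forward 4.1 m, then turn left 79°, forward 8.4 m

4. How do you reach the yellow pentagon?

turn left 38°, forward 1.8 m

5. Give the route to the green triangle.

blocked — turn right 49°, forward 4.1 m, then turn left 60°, forward 7.6 m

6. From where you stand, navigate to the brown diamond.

turn right 60°, forward 6.5 m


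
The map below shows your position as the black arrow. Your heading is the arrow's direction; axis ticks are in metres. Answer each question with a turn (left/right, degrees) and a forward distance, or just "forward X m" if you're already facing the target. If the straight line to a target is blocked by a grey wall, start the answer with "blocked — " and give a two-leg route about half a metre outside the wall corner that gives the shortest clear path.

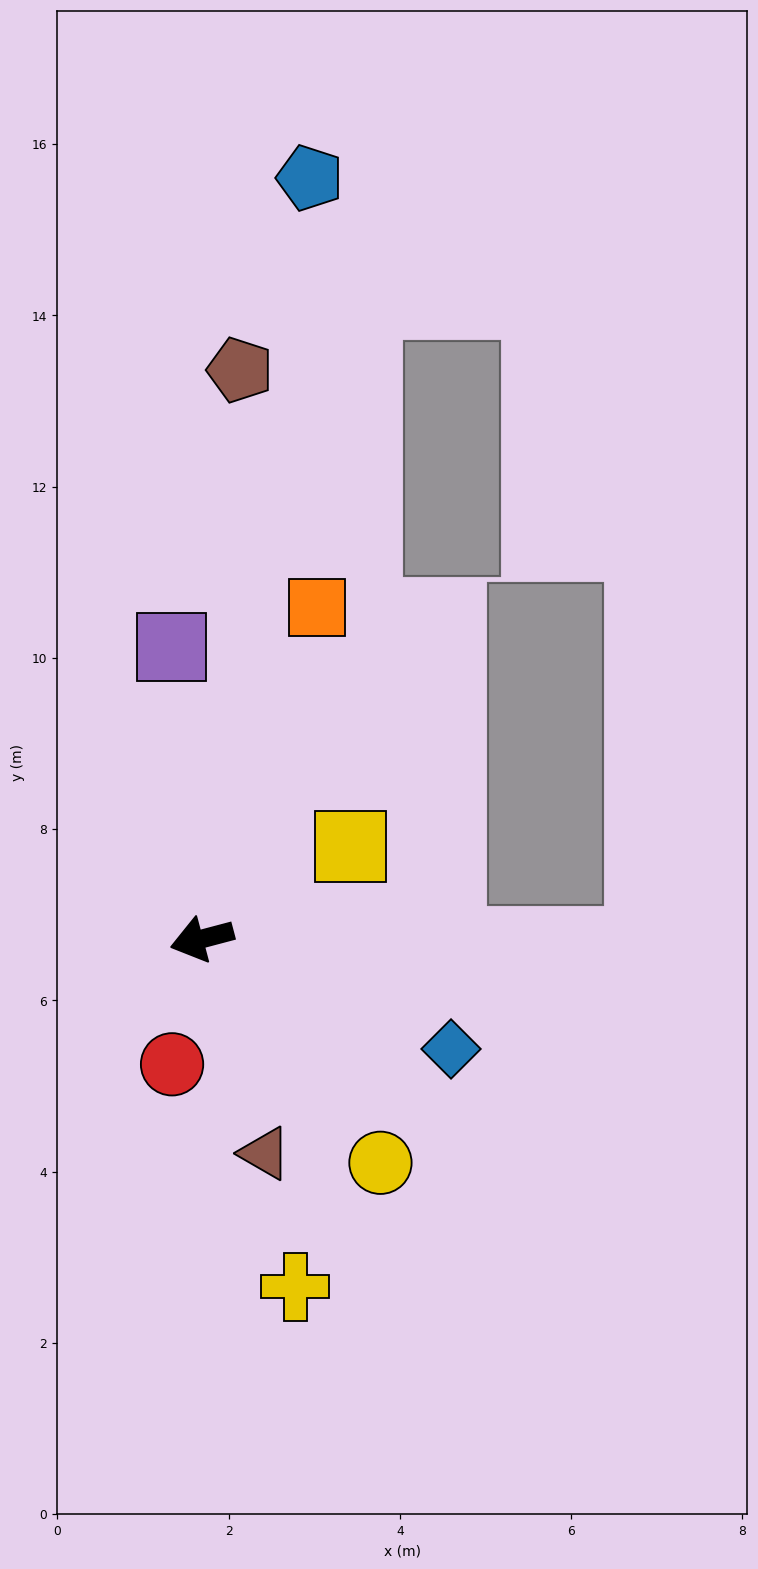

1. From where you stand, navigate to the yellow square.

turn right 163°, forward 2.0 m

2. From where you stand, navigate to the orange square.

turn right 124°, forward 4.1 m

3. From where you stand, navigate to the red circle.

turn left 62°, forward 1.5 m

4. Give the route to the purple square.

turn right 99°, forward 3.4 m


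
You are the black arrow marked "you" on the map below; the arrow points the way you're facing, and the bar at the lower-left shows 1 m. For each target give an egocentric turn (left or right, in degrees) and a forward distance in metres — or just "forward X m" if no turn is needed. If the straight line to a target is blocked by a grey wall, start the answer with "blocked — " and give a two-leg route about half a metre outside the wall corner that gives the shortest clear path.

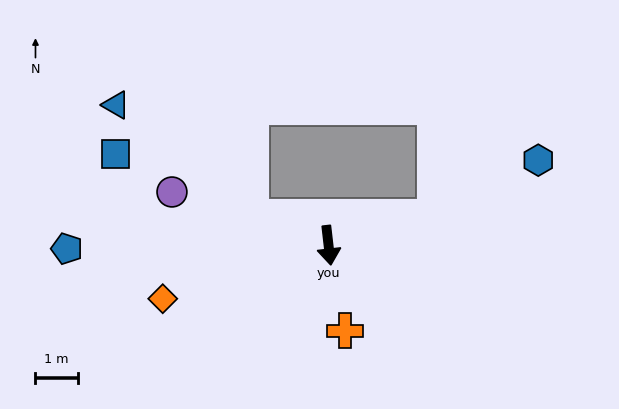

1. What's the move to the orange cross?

turn left 4°, forward 2.1 m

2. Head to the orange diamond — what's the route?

turn right 79°, forward 4.1 m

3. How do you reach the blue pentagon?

turn right 96°, forward 6.2 m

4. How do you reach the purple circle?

turn right 115°, forward 3.9 m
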